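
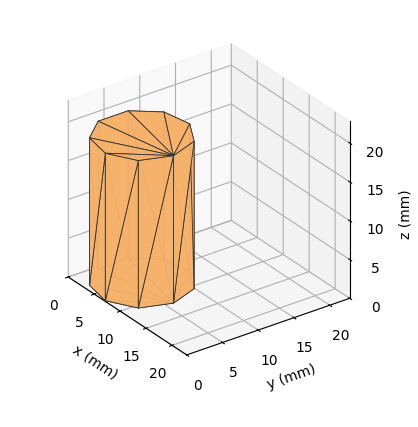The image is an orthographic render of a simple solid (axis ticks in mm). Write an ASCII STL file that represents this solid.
Reading the render: the shape is a regular 9-sided prism (a cylinder approximated with 9 flat sides), circumscribed radius ≈ 6 mm, height ≈ 19 mm (dimensions read to the nearest mm from the axis ticks). For the STL, each face is triangulated and given an outward normal.

solid part
  facet normal 0.0000 0.0000 -1.0000
    outer loop
      vertex 7.0 11.9 0.0
      vertex 10.6 9.9 0.0
      vertex 12.0 6.0 0.0
    endloop
  endfacet
  facet normal 0.0000 0.0000 -1.0000
    outer loop
      vertex 3.0 11.2 0.0
      vertex 7.0 11.9 0.0
      vertex 12.0 6.0 0.0
    endloop
  endfacet
  facet normal 0.0000 0.0000 -1.0000
    outer loop
      vertex 0.4 8.1 0.0
      vertex 3.0 11.2 0.0
      vertex 12.0 6.0 0.0
    endloop
  endfacet
  facet normal 0.0000 0.0000 -1.0000
    outer loop
      vertex 0.4 3.9 0.0
      vertex 0.4 8.1 0.0
      vertex 12.0 6.0 0.0
    endloop
  endfacet
  facet normal 0.0000 0.0000 -1.0000
    outer loop
      vertex 3.0 0.8 0.0
      vertex 0.4 3.9 0.0
      vertex 12.0 6.0 0.0
    endloop
  endfacet
  facet normal 0.0000 0.0000 -1.0000
    outer loop
      vertex 7.0 0.1 0.0
      vertex 3.0 0.8 0.0
      vertex 12.0 6.0 0.0
    endloop
  endfacet
  facet normal 0.0000 0.0000 -1.0000
    outer loop
      vertex 10.6 2.1 0.0
      vertex 7.0 0.1 0.0
      vertex 12.0 6.0 0.0
    endloop
  endfacet
  facet normal 0.0000 0.0000 1.0000
    outer loop
      vertex 12.0 6.0 19.0
      vertex 10.6 9.9 19.0
      vertex 7.0 11.9 19.0
    endloop
  endfacet
  facet normal 0.0000 0.0000 1.0000
    outer loop
      vertex 12.0 6.0 19.0
      vertex 7.0 11.9 19.0
      vertex 3.0 11.2 19.0
    endloop
  endfacet
  facet normal 0.0000 0.0000 1.0000
    outer loop
      vertex 12.0 6.0 19.0
      vertex 3.0 11.2 19.0
      vertex 0.4 8.1 19.0
    endloop
  endfacet
  facet normal 0.0000 0.0000 1.0000
    outer loop
      vertex 12.0 6.0 19.0
      vertex 0.4 8.1 19.0
      vertex 0.4 3.9 19.0
    endloop
  endfacet
  facet normal 0.0000 0.0000 1.0000
    outer loop
      vertex 12.0 6.0 19.0
      vertex 0.4 3.9 19.0
      vertex 3.0 0.8 19.0
    endloop
  endfacet
  facet normal 0.0000 0.0000 1.0000
    outer loop
      vertex 12.0 6.0 19.0
      vertex 3.0 0.8 19.0
      vertex 7.0 0.1 19.0
    endloop
  endfacet
  facet normal 0.0000 0.0000 1.0000
    outer loop
      vertex 12.0 6.0 19.0
      vertex 7.0 0.1 19.0
      vertex 10.6 2.1 19.0
    endloop
  endfacet
  facet normal 0.9412 0.3379 0.0000
    outer loop
      vertex 12.0 6.0 0.0
      vertex 10.6 9.9 0.0
      vertex 10.6 9.9 19.0
    endloop
  endfacet
  facet normal 0.9412 0.3379 0.0000
    outer loop
      vertex 12.0 6.0 0.0
      vertex 10.6 9.9 19.0
      vertex 12.0 6.0 19.0
    endloop
  endfacet
  facet normal 0.4856 0.8742 0.0000
    outer loop
      vertex 10.6 9.9 0.0
      vertex 7.0 11.9 0.0
      vertex 7.0 11.9 19.0
    endloop
  endfacet
  facet normal 0.4856 0.8742 0.0000
    outer loop
      vertex 10.6 9.9 0.0
      vertex 7.0 11.9 19.0
      vertex 10.6 9.9 19.0
    endloop
  endfacet
  facet normal -0.1724 0.9850 0.0000
    outer loop
      vertex 7.0 11.9 0.0
      vertex 3.0 11.2 0.0
      vertex 3.0 11.2 19.0
    endloop
  endfacet
  facet normal -0.1724 0.9850 0.0000
    outer loop
      vertex 7.0 11.9 0.0
      vertex 3.0 11.2 19.0
      vertex 7.0 11.9 19.0
    endloop
  endfacet
  facet normal -0.7662 0.6426 0.0000
    outer loop
      vertex 3.0 11.2 0.0
      vertex 0.4 8.1 0.0
      vertex 0.4 8.1 19.0
    endloop
  endfacet
  facet normal -0.7662 0.6426 0.0000
    outer loop
      vertex 3.0 11.2 0.0
      vertex 0.4 8.1 19.0
      vertex 3.0 11.2 19.0
    endloop
  endfacet
  facet normal -1.0000 0.0000 0.0000
    outer loop
      vertex 0.4 8.1 0.0
      vertex 0.4 3.9 0.0
      vertex 0.4 3.9 19.0
    endloop
  endfacet
  facet normal -1.0000 0.0000 0.0000
    outer loop
      vertex 0.4 8.1 0.0
      vertex 0.4 3.9 19.0
      vertex 0.4 8.1 19.0
    endloop
  endfacet
  facet normal -0.7662 -0.6426 0.0000
    outer loop
      vertex 0.4 3.9 0.0
      vertex 3.0 0.8 0.0
      vertex 3.0 0.8 19.0
    endloop
  endfacet
  facet normal -0.7662 -0.6426 0.0000
    outer loop
      vertex 0.4 3.9 0.0
      vertex 3.0 0.8 19.0
      vertex 0.4 3.9 19.0
    endloop
  endfacet
  facet normal -0.1724 -0.9850 0.0000
    outer loop
      vertex 3.0 0.8 0.0
      vertex 7.0 0.1 0.0
      vertex 7.0 0.1 19.0
    endloop
  endfacet
  facet normal -0.1724 -0.9850 0.0000
    outer loop
      vertex 3.0 0.8 0.0
      vertex 7.0 0.1 19.0
      vertex 3.0 0.8 19.0
    endloop
  endfacet
  facet normal 0.4856 -0.8742 0.0000
    outer loop
      vertex 7.0 0.1 0.0
      vertex 10.6 2.1 0.0
      vertex 10.6 2.1 19.0
    endloop
  endfacet
  facet normal 0.4856 -0.8742 0.0000
    outer loop
      vertex 7.0 0.1 0.0
      vertex 10.6 2.1 19.0
      vertex 7.0 0.1 19.0
    endloop
  endfacet
  facet normal 0.9412 -0.3379 0.0000
    outer loop
      vertex 10.6 2.1 0.0
      vertex 12.0 6.0 0.0
      vertex 12.0 6.0 19.0
    endloop
  endfacet
  facet normal 0.9412 -0.3379 0.0000
    outer loop
      vertex 10.6 2.1 0.0
      vertex 12.0 6.0 19.0
      vertex 10.6 2.1 19.0
    endloop
  endfacet
endsolid part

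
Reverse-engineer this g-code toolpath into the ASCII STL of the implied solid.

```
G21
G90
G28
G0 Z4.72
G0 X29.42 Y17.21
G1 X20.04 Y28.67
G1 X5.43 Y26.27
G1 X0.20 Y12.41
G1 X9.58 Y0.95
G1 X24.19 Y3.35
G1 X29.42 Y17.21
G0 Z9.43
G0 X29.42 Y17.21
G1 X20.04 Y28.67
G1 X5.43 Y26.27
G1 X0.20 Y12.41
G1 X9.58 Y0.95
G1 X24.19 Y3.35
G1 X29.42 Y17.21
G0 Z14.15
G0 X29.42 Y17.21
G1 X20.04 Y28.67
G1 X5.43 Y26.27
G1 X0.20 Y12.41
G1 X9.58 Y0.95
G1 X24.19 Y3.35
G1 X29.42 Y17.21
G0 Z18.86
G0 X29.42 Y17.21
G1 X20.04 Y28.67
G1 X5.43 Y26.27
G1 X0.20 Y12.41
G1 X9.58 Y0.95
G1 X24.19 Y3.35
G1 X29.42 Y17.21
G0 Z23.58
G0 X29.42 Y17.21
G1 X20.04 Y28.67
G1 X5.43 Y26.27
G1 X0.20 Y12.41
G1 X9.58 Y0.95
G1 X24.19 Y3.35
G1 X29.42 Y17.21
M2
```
solid part
  facet normal 0.0000 0.0000 -1.0000
    outer loop
      vertex 5.43 26.27 0.00
      vertex 20.04 28.67 0.00
      vertex 29.42 17.21 0.00
    endloop
  endfacet
  facet normal 0.0000 0.0000 -1.0000
    outer loop
      vertex 0.20 12.41 0.00
      vertex 5.43 26.27 0.00
      vertex 29.42 17.21 0.00
    endloop
  endfacet
  facet normal 0.0000 0.0000 -1.0000
    outer loop
      vertex 9.58 0.95 0.00
      vertex 0.20 12.41 0.00
      vertex 29.42 17.21 0.00
    endloop
  endfacet
  facet normal 0.0000 0.0000 -1.0000
    outer loop
      vertex 24.19 3.35 0.00
      vertex 9.58 0.95 0.00
      vertex 29.42 17.21 0.00
    endloop
  endfacet
  facet normal 0.0000 0.0000 1.0000
    outer loop
      vertex 29.42 17.21 23.58
      vertex 20.04 28.67 23.58
      vertex 5.43 26.27 23.58
    endloop
  endfacet
  facet normal 0.0000 0.0000 1.0000
    outer loop
      vertex 29.42 17.21 23.58
      vertex 5.43 26.27 23.58
      vertex 0.20 12.41 23.58
    endloop
  endfacet
  facet normal 0.0000 0.0000 1.0000
    outer loop
      vertex 29.42 17.21 23.58
      vertex 0.20 12.41 23.58
      vertex 9.58 0.95 23.58
    endloop
  endfacet
  facet normal 0.0000 0.0000 1.0000
    outer loop
      vertex 29.42 17.21 23.58
      vertex 9.58 0.95 23.58
      vertex 24.19 3.35 23.58
    endloop
  endfacet
  facet normal 0.7738 0.6334 0.0000
    outer loop
      vertex 29.42 17.21 0.00
      vertex 20.04 28.67 0.00
      vertex 20.04 28.67 23.58
    endloop
  endfacet
  facet normal 0.7738 0.6334 0.0000
    outer loop
      vertex 29.42 17.21 0.00
      vertex 20.04 28.67 23.58
      vertex 29.42 17.21 23.58
    endloop
  endfacet
  facet normal -0.1621 0.9868 0.0000
    outer loop
      vertex 20.04 28.67 0.00
      vertex 5.43 26.27 0.00
      vertex 5.43 26.27 23.58
    endloop
  endfacet
  facet normal -0.1621 0.9868 0.0000
    outer loop
      vertex 20.04 28.67 0.00
      vertex 5.43 26.27 23.58
      vertex 20.04 28.67 23.58
    endloop
  endfacet
  facet normal -0.9356 0.3530 0.0000
    outer loop
      vertex 5.43 26.27 0.00
      vertex 0.20 12.41 0.00
      vertex 0.20 12.41 23.58
    endloop
  endfacet
  facet normal -0.9356 0.3530 0.0000
    outer loop
      vertex 5.43 26.27 0.00
      vertex 0.20 12.41 23.58
      vertex 5.43 26.27 23.58
    endloop
  endfacet
  facet normal -0.7738 -0.6334 0.0000
    outer loop
      vertex 0.20 12.41 0.00
      vertex 9.58 0.95 0.00
      vertex 9.58 0.95 23.58
    endloop
  endfacet
  facet normal -0.7738 -0.6334 0.0000
    outer loop
      vertex 0.20 12.41 0.00
      vertex 9.58 0.95 23.58
      vertex 0.20 12.41 23.58
    endloop
  endfacet
  facet normal 0.1621 -0.9868 0.0000
    outer loop
      vertex 9.58 0.95 0.00
      vertex 24.19 3.35 0.00
      vertex 24.19 3.35 23.58
    endloop
  endfacet
  facet normal 0.1621 -0.9868 0.0000
    outer loop
      vertex 9.58 0.95 0.00
      vertex 24.19 3.35 23.58
      vertex 9.58 0.95 23.58
    endloop
  endfacet
  facet normal 0.9356 -0.3530 0.0000
    outer loop
      vertex 24.19 3.35 0.00
      vertex 29.42 17.21 0.00
      vertex 29.42 17.21 23.58
    endloop
  endfacet
  facet normal 0.9356 -0.3530 0.0000
    outer loop
      vertex 24.19 3.35 0.00
      vertex 29.42 17.21 23.58
      vertex 24.19 3.35 23.58
    endloop
  endfacet
endsolid part

The G0 Z moves step by Δz≈4.72 mm. Every layer's G1 loop is the same polygon, so the solid is a straight extrusion of it from z=0 to z≈23.6. Closing with flat bottom and top caps and triangulating gives 20 facets — a regular 6-sided prism (a cylinder approximated with 6 flat sides), circumscribed radius ≈ 14.8 mm, height ≈ 23.6 mm.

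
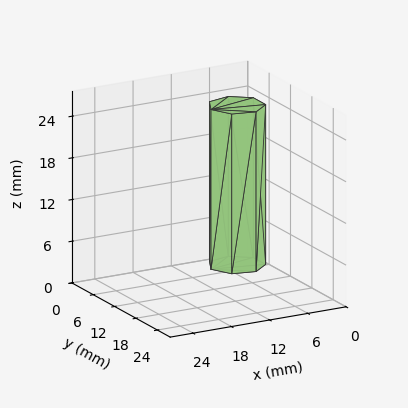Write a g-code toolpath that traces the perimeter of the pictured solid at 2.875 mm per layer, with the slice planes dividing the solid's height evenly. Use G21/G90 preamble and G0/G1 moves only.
Reading the render: the shape is a regular 7-sided prism (a cylinder approximated with 7 flat sides), circumscribed radius ≈ 4 mm, height ≈ 23 mm (dimensions read to the nearest mm from the axis ticks). For the g-code, the solid's height is divided into equal slices at the stated Δz and each level perimeter traced with G1 moves after a G0 lift.

; perimeter-only toolpath
G21 ; units = mm
G90 ; absolute positioning
G28 ; home
; layer 1
G0 Z2.875
G0 X8.000 Y4.000
G1 X6.494 Y7.127
G1 X3.110 Y7.900
G1 X0.396 Y5.736
G1 X0.396 Y2.264
G1 X3.110 Y0.100
G1 X6.494 Y0.873
G1 X8.000 Y4.000
; layer 2
G0 Z5.750
G0 X8.000 Y4.000
G1 X6.494 Y7.127
G1 X3.110 Y7.900
G1 X0.396 Y5.736
G1 X0.396 Y2.264
G1 X3.110 Y0.100
G1 X6.494 Y0.873
G1 X8.000 Y4.000
; layer 3
G0 Z8.625
G0 X8.000 Y4.000
G1 X6.494 Y7.127
G1 X3.110 Y7.900
G1 X0.396 Y5.736
G1 X0.396 Y2.264
G1 X3.110 Y0.100
G1 X6.494 Y0.873
G1 X8.000 Y4.000
; layer 4
G0 Z11.500
G0 X8.000 Y4.000
G1 X6.494 Y7.127
G1 X3.110 Y7.900
G1 X0.396 Y5.736
G1 X0.396 Y2.264
G1 X3.110 Y0.100
G1 X6.494 Y0.873
G1 X8.000 Y4.000
; layer 5
G0 Z14.375
G0 X8.000 Y4.000
G1 X6.494 Y7.127
G1 X3.110 Y7.900
G1 X0.396 Y5.736
G1 X0.396 Y2.264
G1 X3.110 Y0.100
G1 X6.494 Y0.873
G1 X8.000 Y4.000
; layer 6
G0 Z17.250
G0 X8.000 Y4.000
G1 X6.494 Y7.127
G1 X3.110 Y7.900
G1 X0.396 Y5.736
G1 X0.396 Y2.264
G1 X3.110 Y0.100
G1 X6.494 Y0.873
G1 X8.000 Y4.000
; layer 7
G0 Z20.125
G0 X8.000 Y4.000
G1 X6.494 Y7.127
G1 X3.110 Y7.900
G1 X0.396 Y5.736
G1 X0.396 Y2.264
G1 X3.110 Y0.100
G1 X6.494 Y0.873
G1 X8.000 Y4.000
; layer 8
G0 Z23.000
G0 X8.000 Y4.000
G1 X6.494 Y7.127
G1 X3.110 Y7.900
G1 X0.396 Y5.736
G1 X0.396 Y2.264
G1 X3.110 Y0.100
G1 X6.494 Y0.873
G1 X8.000 Y4.000
M2 ; end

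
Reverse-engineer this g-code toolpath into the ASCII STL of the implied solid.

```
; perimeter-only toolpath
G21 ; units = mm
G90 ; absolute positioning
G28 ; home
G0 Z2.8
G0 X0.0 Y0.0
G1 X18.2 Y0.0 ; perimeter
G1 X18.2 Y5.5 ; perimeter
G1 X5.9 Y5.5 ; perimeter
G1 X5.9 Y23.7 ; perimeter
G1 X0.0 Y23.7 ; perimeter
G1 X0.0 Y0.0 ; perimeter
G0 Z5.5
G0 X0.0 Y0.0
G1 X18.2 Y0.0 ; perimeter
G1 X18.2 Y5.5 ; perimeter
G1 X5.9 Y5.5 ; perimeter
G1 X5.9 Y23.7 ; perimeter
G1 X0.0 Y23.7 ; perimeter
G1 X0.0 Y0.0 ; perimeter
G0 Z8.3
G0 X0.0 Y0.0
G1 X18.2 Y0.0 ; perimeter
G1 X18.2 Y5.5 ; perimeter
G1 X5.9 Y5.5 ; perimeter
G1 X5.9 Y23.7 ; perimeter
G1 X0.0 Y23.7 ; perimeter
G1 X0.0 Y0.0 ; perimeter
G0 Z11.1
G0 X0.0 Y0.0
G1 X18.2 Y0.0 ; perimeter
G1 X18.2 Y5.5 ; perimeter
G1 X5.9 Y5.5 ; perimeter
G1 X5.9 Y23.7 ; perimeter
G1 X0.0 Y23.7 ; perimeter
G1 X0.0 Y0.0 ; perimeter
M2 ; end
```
solid part
  facet normal 0.0000 0.0000 -1.0000
    outer loop
      vertex 18.2 5.5 0.0
      vertex 18.2 0.0 0.0
      vertex 0.0 0.0 0.0
    endloop
  endfacet
  facet normal 0.0000 0.0000 -1.0000
    outer loop
      vertex 5.9 5.5 0.0
      vertex 18.2 5.5 0.0
      vertex 0.0 0.0 0.0
    endloop
  endfacet
  facet normal 0.0000 0.0000 -1.0000
    outer loop
      vertex 5.9 23.7 0.0
      vertex 5.9 5.5 0.0
      vertex 0.0 0.0 0.0
    endloop
  endfacet
  facet normal 0.0000 0.0000 -1.0000
    outer loop
      vertex 0.0 23.7 0.0
      vertex 5.9 23.7 0.0
      vertex 0.0 0.0 0.0
    endloop
  endfacet
  facet normal 0.0000 0.0000 1.0000
    outer loop
      vertex 0.0 0.0 11.1
      vertex 18.2 0.0 11.1
      vertex 18.2 5.5 11.1
    endloop
  endfacet
  facet normal 0.0000 0.0000 1.0000
    outer loop
      vertex 0.0 0.0 11.1
      vertex 18.2 5.5 11.1
      vertex 5.9 5.5 11.1
    endloop
  endfacet
  facet normal 0.0000 0.0000 1.0000
    outer loop
      vertex 0.0 0.0 11.1
      vertex 5.9 5.5 11.1
      vertex 5.9 23.7 11.1
    endloop
  endfacet
  facet normal 0.0000 0.0000 1.0000
    outer loop
      vertex 0.0 0.0 11.1
      vertex 5.9 23.7 11.1
      vertex 0.0 23.7 11.1
    endloop
  endfacet
  facet normal 0.0000 -1.0000 0.0000
    outer loop
      vertex 0.0 0.0 0.0
      vertex 18.2 0.0 0.0
      vertex 18.2 0.0 11.1
    endloop
  endfacet
  facet normal 0.0000 -1.0000 0.0000
    outer loop
      vertex 0.0 0.0 0.0
      vertex 18.2 0.0 11.1
      vertex 0.0 0.0 11.1
    endloop
  endfacet
  facet normal 1.0000 0.0000 0.0000
    outer loop
      vertex 18.2 0.0 0.0
      vertex 18.2 5.5 0.0
      vertex 18.2 5.5 11.1
    endloop
  endfacet
  facet normal 1.0000 0.0000 0.0000
    outer loop
      vertex 18.2 0.0 0.0
      vertex 18.2 5.5 11.1
      vertex 18.2 0.0 11.1
    endloop
  endfacet
  facet normal 0.0000 1.0000 0.0000
    outer loop
      vertex 18.2 5.5 0.0
      vertex 5.9 5.5 0.0
      vertex 5.9 5.5 11.1
    endloop
  endfacet
  facet normal 0.0000 1.0000 0.0000
    outer loop
      vertex 18.2 5.5 0.0
      vertex 5.9 5.5 11.1
      vertex 18.2 5.5 11.1
    endloop
  endfacet
  facet normal 1.0000 0.0000 0.0000
    outer loop
      vertex 5.9 5.5 0.0
      vertex 5.9 23.7 0.0
      vertex 5.9 23.7 11.1
    endloop
  endfacet
  facet normal 1.0000 0.0000 0.0000
    outer loop
      vertex 5.9 5.5 0.0
      vertex 5.9 23.7 11.1
      vertex 5.9 5.5 11.1
    endloop
  endfacet
  facet normal 0.0000 1.0000 0.0000
    outer loop
      vertex 5.9 23.7 0.0
      vertex 0.0 23.7 0.0
      vertex 0.0 23.7 11.1
    endloop
  endfacet
  facet normal 0.0000 1.0000 0.0000
    outer loop
      vertex 5.9 23.7 0.0
      vertex 0.0 23.7 11.1
      vertex 5.9 23.7 11.1
    endloop
  endfacet
  facet normal -1.0000 0.0000 0.0000
    outer loop
      vertex 0.0 23.7 0.0
      vertex 0.0 0.0 0.0
      vertex 0.0 0.0 11.1
    endloop
  endfacet
  facet normal -1.0000 0.0000 0.0000
    outer loop
      vertex 0.0 23.7 0.0
      vertex 0.0 0.0 11.1
      vertex 0.0 23.7 11.1
    endloop
  endfacet
endsolid part

The G0 Z moves step by Δz≈2.8 mm. Every layer's G1 loop is the same polygon, so the solid is a straight extrusion of it from z=0 to z≈11.1. Closing with flat bottom and top caps and triangulating gives 20 facets — an L-shaped prism: outer 18.2 × 23.7 mm, arm thicknesses ≈ 5.5 mm (horizontal) and 5.9 mm (vertical), extruded 11.1 mm in z.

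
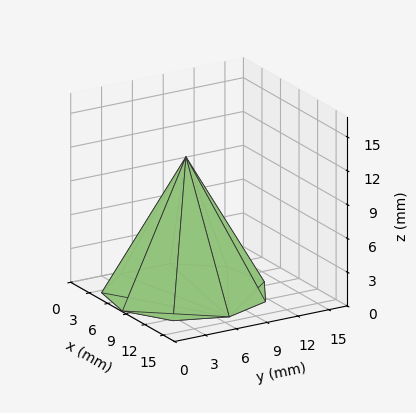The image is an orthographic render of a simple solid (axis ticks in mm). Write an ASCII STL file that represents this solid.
Reading the render: the shape is a regular 9-sided pyramid, base circumscribed radius ≈ 7 mm, apex at z ≈ 12 mm (dimensions read to the nearest mm from the axis ticks). For the STL, each face is triangulated and given an outward normal.

solid part
  facet normal 0.0000 0.0000 -1.0000
    outer loop
      vertex 8.2 13.9 0.0
      vertex 12.4 11.5 0.0
      vertex 14.0 7.0 0.0
    endloop
  endfacet
  facet normal 0.0000 0.0000 -1.0000
    outer loop
      vertex 3.5 13.1 0.0
      vertex 8.2 13.9 0.0
      vertex 14.0 7.0 0.0
    endloop
  endfacet
  facet normal 0.0000 0.0000 -1.0000
    outer loop
      vertex 0.4 9.4 0.0
      vertex 3.5 13.1 0.0
      vertex 14.0 7.0 0.0
    endloop
  endfacet
  facet normal 0.0000 0.0000 -1.0000
    outer loop
      vertex 0.4 4.6 0.0
      vertex 0.4 9.4 0.0
      vertex 14.0 7.0 0.0
    endloop
  endfacet
  facet normal 0.0000 0.0000 -1.0000
    outer loop
      vertex 3.5 0.9 0.0
      vertex 0.4 4.6 0.0
      vertex 14.0 7.0 0.0
    endloop
  endfacet
  facet normal 0.0000 0.0000 -1.0000
    outer loop
      vertex 8.2 0.1 0.0
      vertex 3.5 0.9 0.0
      vertex 14.0 7.0 0.0
    endloop
  endfacet
  facet normal 0.0000 0.0000 -1.0000
    outer loop
      vertex 12.4 2.5 0.0
      vertex 8.2 0.1 0.0
      vertex 14.0 7.0 0.0
    endloop
  endfacet
  facet normal 0.8257 0.2936 0.4817
    outer loop
      vertex 14.0 7.0 0.0
      vertex 12.4 11.5 0.0
      vertex 7.0 7.0 12.0
    endloop
  endfacet
  facet normal 0.4349 0.7611 0.4811
    outer loop
      vertex 12.4 11.5 0.0
      vertex 8.2 13.9 0.0
      vertex 7.0 7.0 12.0
    endloop
  endfacet
  facet normal -0.1470 0.8638 0.4820
    outer loop
      vertex 8.2 13.9 0.0
      vertex 3.5 13.1 0.0
      vertex 7.0 7.0 12.0
    endloop
  endfacet
  facet normal -0.6716 0.5627 0.4819
    outer loop
      vertex 3.5 13.1 0.0
      vertex 0.4 9.4 0.0
      vertex 7.0 7.0 12.0
    endloop
  endfacet
  facet normal -0.8762 0.0000 0.4819
    outer loop
      vertex 0.4 9.4 0.0
      vertex 0.4 4.6 0.0
      vertex 7.0 7.0 12.0
    endloop
  endfacet
  facet normal -0.6716 -0.5627 0.4819
    outer loop
      vertex 0.4 4.6 0.0
      vertex 3.5 0.9 0.0
      vertex 7.0 7.0 12.0
    endloop
  endfacet
  facet normal -0.1470 -0.8638 0.4820
    outer loop
      vertex 3.5 0.9 0.0
      vertex 8.2 0.1 0.0
      vertex 7.0 7.0 12.0
    endloop
  endfacet
  facet normal 0.4349 -0.7611 0.4811
    outer loop
      vertex 8.2 0.1 0.0
      vertex 12.4 2.5 0.0
      vertex 7.0 7.0 12.0
    endloop
  endfacet
  facet normal 0.8257 -0.2936 0.4817
    outer loop
      vertex 12.4 2.5 0.0
      vertex 14.0 7.0 0.0
      vertex 7.0 7.0 12.0
    endloop
  endfacet
endsolid part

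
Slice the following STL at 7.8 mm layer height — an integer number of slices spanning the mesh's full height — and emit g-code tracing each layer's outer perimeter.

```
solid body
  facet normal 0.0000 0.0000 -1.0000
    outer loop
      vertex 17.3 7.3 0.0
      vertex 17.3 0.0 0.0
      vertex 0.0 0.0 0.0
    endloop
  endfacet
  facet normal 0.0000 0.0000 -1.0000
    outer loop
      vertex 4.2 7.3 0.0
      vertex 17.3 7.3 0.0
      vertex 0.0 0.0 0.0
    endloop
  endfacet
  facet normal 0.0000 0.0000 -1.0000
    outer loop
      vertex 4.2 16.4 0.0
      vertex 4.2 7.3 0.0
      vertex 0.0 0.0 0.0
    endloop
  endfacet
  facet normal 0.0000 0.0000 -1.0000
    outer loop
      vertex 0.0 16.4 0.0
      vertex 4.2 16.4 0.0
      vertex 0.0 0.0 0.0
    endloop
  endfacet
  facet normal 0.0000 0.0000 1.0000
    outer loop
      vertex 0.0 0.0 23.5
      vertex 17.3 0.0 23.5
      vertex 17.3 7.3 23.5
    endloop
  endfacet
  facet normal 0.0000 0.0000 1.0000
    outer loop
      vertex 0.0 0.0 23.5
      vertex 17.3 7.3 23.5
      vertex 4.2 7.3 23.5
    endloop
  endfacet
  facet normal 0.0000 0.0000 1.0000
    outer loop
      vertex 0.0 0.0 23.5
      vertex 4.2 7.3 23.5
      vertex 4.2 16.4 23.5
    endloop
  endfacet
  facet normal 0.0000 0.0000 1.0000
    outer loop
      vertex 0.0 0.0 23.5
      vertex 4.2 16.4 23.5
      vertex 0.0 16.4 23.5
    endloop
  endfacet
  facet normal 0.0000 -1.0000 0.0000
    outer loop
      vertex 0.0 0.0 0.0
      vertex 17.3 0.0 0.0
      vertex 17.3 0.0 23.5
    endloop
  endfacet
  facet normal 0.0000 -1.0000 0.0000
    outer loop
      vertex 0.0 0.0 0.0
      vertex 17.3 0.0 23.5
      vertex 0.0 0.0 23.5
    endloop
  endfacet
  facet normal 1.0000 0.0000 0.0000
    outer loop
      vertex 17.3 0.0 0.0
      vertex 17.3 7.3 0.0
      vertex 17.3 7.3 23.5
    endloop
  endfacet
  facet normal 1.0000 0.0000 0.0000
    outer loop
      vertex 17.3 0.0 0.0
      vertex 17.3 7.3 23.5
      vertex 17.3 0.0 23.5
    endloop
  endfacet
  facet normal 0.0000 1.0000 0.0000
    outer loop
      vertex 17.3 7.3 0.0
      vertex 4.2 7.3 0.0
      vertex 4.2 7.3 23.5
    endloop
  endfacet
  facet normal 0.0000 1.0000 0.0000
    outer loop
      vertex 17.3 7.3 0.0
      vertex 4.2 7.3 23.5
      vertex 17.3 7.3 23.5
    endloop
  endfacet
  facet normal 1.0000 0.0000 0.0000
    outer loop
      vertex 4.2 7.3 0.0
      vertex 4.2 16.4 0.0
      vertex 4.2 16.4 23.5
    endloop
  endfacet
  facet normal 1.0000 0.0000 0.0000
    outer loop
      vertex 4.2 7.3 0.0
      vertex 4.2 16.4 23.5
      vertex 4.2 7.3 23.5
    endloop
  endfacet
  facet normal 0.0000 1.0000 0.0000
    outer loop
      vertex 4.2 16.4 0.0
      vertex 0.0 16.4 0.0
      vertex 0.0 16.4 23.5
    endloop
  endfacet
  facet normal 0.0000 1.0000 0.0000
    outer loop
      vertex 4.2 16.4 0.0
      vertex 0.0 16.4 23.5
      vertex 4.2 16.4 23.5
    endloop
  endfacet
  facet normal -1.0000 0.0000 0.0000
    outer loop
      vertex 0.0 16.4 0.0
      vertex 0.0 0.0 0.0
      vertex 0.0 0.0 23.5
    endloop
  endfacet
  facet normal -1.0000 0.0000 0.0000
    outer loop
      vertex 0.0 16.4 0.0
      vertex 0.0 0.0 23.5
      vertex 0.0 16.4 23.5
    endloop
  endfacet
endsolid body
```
; perimeter-only toolpath
G21 ; units = mm
G90 ; absolute positioning
G28 ; home
; layer 1
G0 Z7.8
G0 X0.0 Y0.0
G1 X17.3 Y0.0
G1 X17.3 Y7.3
G1 X4.2 Y7.3
G1 X4.2 Y16.4
G1 X0.0 Y16.4
G1 X0.0 Y0.0
; layer 2
G0 Z15.7
G0 X0.0 Y0.0
G1 X17.3 Y0.0
G1 X17.3 Y7.3
G1 X4.2 Y7.3
G1 X4.2 Y16.4
G1 X0.0 Y16.4
G1 X0.0 Y0.0
; layer 3
G0 Z23.5
G0 X0.0 Y0.0
G1 X17.3 Y0.0
G1 X17.3 Y7.3
G1 X4.2 Y7.3
G1 X4.2 Y16.4
G1 X0.0 Y16.4
G1 X0.0 Y0.0
M2 ; end

The solid is an L-shaped prism: outer 17.3 × 16.4 mm, arm thicknesses ≈ 7.3 mm (horizontal) and 4.2 mm (vertical), extruded 23.5 mm in z. Slicing at Δz = 7.8 mm — 3 equal slices spanning the solid's height, so layer i sits at z = i·h/3 — gives 3 non-empty perimeters. Each is a 6-segment closed polygon; G0 lifts to the layer z and rapids to the start vertex, then G1 traces the edges.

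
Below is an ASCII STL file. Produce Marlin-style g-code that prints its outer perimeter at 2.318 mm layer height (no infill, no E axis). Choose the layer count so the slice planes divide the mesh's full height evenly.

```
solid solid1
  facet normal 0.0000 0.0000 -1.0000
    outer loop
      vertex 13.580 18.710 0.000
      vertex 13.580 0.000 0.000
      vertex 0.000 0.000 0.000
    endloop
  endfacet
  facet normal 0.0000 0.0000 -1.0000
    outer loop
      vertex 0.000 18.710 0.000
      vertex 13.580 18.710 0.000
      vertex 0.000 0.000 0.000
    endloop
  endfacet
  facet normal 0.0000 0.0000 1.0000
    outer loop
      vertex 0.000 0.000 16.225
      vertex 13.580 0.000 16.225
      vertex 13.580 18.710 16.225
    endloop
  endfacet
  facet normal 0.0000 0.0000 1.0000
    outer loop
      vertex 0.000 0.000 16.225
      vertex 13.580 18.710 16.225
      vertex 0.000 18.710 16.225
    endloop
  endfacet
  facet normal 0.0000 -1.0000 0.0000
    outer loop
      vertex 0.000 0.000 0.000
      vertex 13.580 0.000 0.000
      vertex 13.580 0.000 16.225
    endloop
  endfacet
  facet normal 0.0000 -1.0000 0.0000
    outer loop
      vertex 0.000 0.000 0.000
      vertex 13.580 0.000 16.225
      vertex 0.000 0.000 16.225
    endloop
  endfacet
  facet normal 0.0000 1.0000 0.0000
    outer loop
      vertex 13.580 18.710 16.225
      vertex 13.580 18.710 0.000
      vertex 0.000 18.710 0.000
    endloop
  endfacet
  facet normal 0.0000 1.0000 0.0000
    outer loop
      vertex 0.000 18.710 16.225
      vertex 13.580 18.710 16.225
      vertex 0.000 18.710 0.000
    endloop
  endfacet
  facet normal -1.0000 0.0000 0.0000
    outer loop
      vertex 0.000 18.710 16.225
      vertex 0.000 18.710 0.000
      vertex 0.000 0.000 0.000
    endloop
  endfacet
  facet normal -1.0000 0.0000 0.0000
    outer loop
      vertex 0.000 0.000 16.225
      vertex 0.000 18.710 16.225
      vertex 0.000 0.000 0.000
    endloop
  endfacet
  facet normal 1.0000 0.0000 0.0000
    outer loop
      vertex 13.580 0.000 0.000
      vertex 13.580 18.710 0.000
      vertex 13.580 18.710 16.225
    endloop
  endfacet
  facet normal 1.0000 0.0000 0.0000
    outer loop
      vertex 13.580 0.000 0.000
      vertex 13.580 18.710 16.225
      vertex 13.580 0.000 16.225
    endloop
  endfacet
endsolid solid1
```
; perimeter-only toolpath
G21 ; units = mm
G90 ; absolute positioning
G28 ; home
; layer 1
G0 Z2.318
G0 X0.000 Y0.000
G1 X13.580 Y0.000
G1 X13.580 Y18.710
G1 X0.000 Y18.710
G1 X0.000 Y0.000
; layer 2
G0 Z4.636
G0 X0.000 Y0.000
G1 X13.580 Y0.000
G1 X13.580 Y18.710
G1 X0.000 Y18.710
G1 X0.000 Y0.000
; layer 3
G0 Z6.954
G0 X0.000 Y0.000
G1 X13.580 Y0.000
G1 X13.580 Y18.710
G1 X0.000 Y18.710
G1 X0.000 Y0.000
; layer 4
G0 Z9.271
G0 X0.000 Y0.000
G1 X13.580 Y0.000
G1 X13.580 Y18.710
G1 X0.000 Y18.710
G1 X0.000 Y0.000
; layer 5
G0 Z11.589
G0 X0.000 Y0.000
G1 X13.580 Y0.000
G1 X13.580 Y18.710
G1 X0.000 Y18.710
G1 X0.000 Y0.000
; layer 6
G0 Z13.907
G0 X0.000 Y0.000
G1 X13.580 Y0.000
G1 X13.580 Y18.710
G1 X0.000 Y18.710
G1 X0.000 Y0.000
; layer 7
G0 Z16.225
G0 X0.000 Y0.000
G1 X13.580 Y0.000
G1 X13.580 Y18.710
G1 X0.000 Y18.710
G1 X0.000 Y0.000
M2 ; end

The solid is a rectangular box, roughly 13.6 × 18.7 mm footprint and 16.2 mm tall. Slicing at Δz = 2.318 mm — 7 equal slices spanning the solid's height, so layer i sits at z = i·h/7 — gives 7 non-empty perimeters. Each is a 4-segment closed polygon; G0 lifts to the layer z and rapids to the start vertex, then G1 traces the edges.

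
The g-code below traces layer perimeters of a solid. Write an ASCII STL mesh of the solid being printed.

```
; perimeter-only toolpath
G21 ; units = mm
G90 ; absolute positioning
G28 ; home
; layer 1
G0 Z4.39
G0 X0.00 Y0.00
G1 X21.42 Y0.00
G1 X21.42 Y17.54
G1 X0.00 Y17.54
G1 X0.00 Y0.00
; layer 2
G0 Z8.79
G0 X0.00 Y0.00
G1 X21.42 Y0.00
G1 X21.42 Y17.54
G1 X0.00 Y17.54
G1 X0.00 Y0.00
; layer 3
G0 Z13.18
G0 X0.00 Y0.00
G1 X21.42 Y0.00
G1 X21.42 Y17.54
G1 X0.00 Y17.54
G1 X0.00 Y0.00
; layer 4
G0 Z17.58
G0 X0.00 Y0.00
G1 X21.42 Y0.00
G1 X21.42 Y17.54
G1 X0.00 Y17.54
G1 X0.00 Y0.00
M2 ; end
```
solid part
  facet normal 0.0000 0.0000 -1.0000
    outer loop
      vertex 21.42 17.54 0.00
      vertex 21.42 0.00 0.00
      vertex 0.00 0.00 0.00
    endloop
  endfacet
  facet normal 0.0000 0.0000 -1.0000
    outer loop
      vertex 0.00 17.54 0.00
      vertex 21.42 17.54 0.00
      vertex 0.00 0.00 0.00
    endloop
  endfacet
  facet normal 0.0000 0.0000 1.0000
    outer loop
      vertex 0.00 0.00 17.58
      vertex 21.42 0.00 17.58
      vertex 21.42 17.54 17.58
    endloop
  endfacet
  facet normal 0.0000 0.0000 1.0000
    outer loop
      vertex 0.00 0.00 17.58
      vertex 21.42 17.54 17.58
      vertex 0.00 17.54 17.58
    endloop
  endfacet
  facet normal 0.0000 -1.0000 0.0000
    outer loop
      vertex 0.00 0.00 0.00
      vertex 21.42 0.00 0.00
      vertex 21.42 0.00 17.58
    endloop
  endfacet
  facet normal 0.0000 -1.0000 0.0000
    outer loop
      vertex 0.00 0.00 0.00
      vertex 21.42 0.00 17.58
      vertex 0.00 0.00 17.58
    endloop
  endfacet
  facet normal 0.0000 1.0000 0.0000
    outer loop
      vertex 21.42 17.54 17.58
      vertex 21.42 17.54 0.00
      vertex 0.00 17.54 0.00
    endloop
  endfacet
  facet normal 0.0000 1.0000 0.0000
    outer loop
      vertex 0.00 17.54 17.58
      vertex 21.42 17.54 17.58
      vertex 0.00 17.54 0.00
    endloop
  endfacet
  facet normal -1.0000 0.0000 0.0000
    outer loop
      vertex 0.00 17.54 17.58
      vertex 0.00 17.54 0.00
      vertex 0.00 0.00 0.00
    endloop
  endfacet
  facet normal -1.0000 0.0000 0.0000
    outer loop
      vertex 0.00 0.00 17.58
      vertex 0.00 17.54 17.58
      vertex 0.00 0.00 0.00
    endloop
  endfacet
  facet normal 1.0000 0.0000 0.0000
    outer loop
      vertex 21.42 0.00 0.00
      vertex 21.42 17.54 0.00
      vertex 21.42 17.54 17.58
    endloop
  endfacet
  facet normal 1.0000 0.0000 0.0000
    outer loop
      vertex 21.42 0.00 0.00
      vertex 21.42 17.54 17.58
      vertex 21.42 0.00 17.58
    endloop
  endfacet
endsolid part

The G0 Z moves step by Δz≈4.39 mm. Every layer's G1 loop is the same polygon, so the solid is a straight extrusion of it from z=0 to z≈17.6. Closing with flat bottom and top caps and triangulating gives 12 facets — a rectangular box, roughly 21.4 × 17.5 mm footprint and 17.6 mm tall.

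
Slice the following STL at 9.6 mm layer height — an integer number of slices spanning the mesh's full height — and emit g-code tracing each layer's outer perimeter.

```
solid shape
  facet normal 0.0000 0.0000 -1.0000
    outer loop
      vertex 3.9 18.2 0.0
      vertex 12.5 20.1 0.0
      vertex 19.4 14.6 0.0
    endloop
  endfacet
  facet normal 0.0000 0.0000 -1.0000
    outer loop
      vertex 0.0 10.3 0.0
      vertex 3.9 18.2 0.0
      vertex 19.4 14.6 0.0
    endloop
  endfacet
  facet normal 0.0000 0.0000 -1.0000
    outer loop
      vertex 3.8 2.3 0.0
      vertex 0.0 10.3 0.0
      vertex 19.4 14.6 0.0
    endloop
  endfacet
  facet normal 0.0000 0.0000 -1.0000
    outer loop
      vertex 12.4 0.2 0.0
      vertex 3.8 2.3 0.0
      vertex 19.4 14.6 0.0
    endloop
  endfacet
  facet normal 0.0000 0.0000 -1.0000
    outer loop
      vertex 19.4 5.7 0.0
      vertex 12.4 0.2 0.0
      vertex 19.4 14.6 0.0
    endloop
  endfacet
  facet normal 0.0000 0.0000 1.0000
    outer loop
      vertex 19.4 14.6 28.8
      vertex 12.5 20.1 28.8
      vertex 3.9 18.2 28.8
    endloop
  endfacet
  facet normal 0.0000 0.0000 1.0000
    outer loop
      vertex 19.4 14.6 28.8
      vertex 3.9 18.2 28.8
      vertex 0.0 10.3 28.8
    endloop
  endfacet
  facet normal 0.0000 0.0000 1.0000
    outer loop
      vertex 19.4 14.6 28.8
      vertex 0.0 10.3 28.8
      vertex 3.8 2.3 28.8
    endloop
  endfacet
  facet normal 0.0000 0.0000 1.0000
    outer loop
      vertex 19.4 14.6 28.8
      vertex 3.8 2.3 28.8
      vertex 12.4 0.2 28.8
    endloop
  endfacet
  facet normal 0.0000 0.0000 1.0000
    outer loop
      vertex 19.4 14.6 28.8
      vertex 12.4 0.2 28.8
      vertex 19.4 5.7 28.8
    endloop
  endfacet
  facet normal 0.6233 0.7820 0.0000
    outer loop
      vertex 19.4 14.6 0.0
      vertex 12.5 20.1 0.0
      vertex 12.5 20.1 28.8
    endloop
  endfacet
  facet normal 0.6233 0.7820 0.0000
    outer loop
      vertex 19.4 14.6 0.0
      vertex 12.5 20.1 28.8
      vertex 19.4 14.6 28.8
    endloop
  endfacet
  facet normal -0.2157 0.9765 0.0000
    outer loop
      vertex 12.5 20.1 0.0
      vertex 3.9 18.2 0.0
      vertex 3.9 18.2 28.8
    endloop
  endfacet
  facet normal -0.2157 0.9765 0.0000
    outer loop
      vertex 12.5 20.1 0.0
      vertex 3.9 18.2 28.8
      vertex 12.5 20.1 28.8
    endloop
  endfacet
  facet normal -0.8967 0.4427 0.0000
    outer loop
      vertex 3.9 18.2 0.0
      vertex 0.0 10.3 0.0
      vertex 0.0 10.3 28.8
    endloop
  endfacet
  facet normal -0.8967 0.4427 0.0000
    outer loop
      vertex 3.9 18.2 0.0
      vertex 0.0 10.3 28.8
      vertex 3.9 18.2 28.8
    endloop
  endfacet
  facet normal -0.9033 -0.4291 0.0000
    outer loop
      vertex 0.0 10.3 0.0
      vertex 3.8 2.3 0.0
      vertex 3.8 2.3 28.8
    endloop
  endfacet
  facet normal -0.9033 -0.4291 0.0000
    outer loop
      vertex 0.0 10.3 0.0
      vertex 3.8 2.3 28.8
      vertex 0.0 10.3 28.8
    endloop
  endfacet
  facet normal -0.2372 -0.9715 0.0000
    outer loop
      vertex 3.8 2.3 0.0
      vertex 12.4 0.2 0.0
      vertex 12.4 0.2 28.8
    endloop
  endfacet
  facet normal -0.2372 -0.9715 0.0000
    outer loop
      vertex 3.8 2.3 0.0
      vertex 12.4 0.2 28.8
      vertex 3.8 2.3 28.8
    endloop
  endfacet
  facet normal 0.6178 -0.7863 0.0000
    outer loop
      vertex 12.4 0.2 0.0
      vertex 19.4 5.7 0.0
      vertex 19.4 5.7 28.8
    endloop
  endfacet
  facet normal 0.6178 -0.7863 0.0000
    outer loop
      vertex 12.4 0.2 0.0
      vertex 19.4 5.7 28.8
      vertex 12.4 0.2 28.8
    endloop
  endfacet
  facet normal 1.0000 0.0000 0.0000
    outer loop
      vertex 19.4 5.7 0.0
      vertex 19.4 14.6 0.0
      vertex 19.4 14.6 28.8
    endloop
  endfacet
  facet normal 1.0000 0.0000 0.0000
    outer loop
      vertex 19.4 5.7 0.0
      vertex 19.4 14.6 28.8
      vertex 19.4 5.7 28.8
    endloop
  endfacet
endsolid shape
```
; perimeter-only toolpath
G21 ; units = mm
G90 ; absolute positioning
G28 ; home
; layer 1
G0 Z9.6
G0 X19.4 Y14.6
G1 X12.5 Y20.1
G1 X3.9 Y18.2
G1 X0.0 Y10.3
G1 X3.8 Y2.3
G1 X12.4 Y0.2
G1 X19.4 Y5.7
G1 X19.4 Y14.6
; layer 2
G0 Z19.2
G0 X19.4 Y14.6
G1 X12.5 Y20.1
G1 X3.9 Y18.2
G1 X0.0 Y10.3
G1 X3.8 Y2.3
G1 X12.4 Y0.2
G1 X19.4 Y5.7
G1 X19.4 Y14.6
; layer 3
G0 Z28.8
G0 X19.4 Y14.6
G1 X12.5 Y20.1
G1 X3.9 Y18.2
G1 X0.0 Y10.3
G1 X3.8 Y2.3
G1 X12.4 Y0.2
G1 X19.4 Y5.7
G1 X19.4 Y14.6
M2 ; end

The solid is a regular 7-sided prism (a cylinder approximated with 7 flat sides), circumscribed radius ≈ 10.2 mm, height ≈ 28.8 mm. Slicing at Δz = 9.6 mm — 3 equal slices spanning the solid's height, so layer i sits at z = i·h/3 — gives 3 non-empty perimeters. Each is a 7-segment closed polygon; G0 lifts to the layer z and rapids to the start vertex, then G1 traces the edges.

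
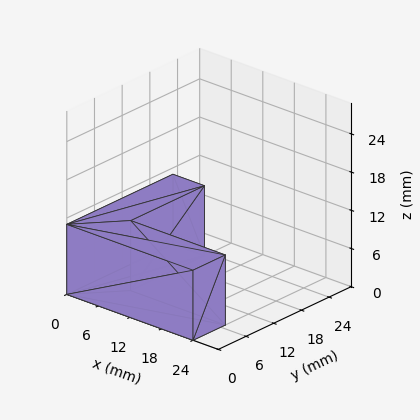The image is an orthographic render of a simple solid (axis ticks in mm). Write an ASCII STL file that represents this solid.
Reading the render: the shape is an L-shaped prism: outer 24 × 23 mm, arm thicknesses ≈ 7 mm (horizontal) and 6 mm (vertical), extruded 11 mm in z (dimensions read to the nearest mm from the axis ticks). For the STL, each face is triangulated and given an outward normal.

solid part
  facet normal 0.0000 0.0000 -1.0000
    outer loop
      vertex 24.000 7.000 0.000
      vertex 24.000 0.000 0.000
      vertex 0.000 0.000 0.000
    endloop
  endfacet
  facet normal 0.0000 0.0000 -1.0000
    outer loop
      vertex 6.000 7.000 0.000
      vertex 24.000 7.000 0.000
      vertex 0.000 0.000 0.000
    endloop
  endfacet
  facet normal 0.0000 0.0000 -1.0000
    outer loop
      vertex 6.000 23.000 0.000
      vertex 6.000 7.000 0.000
      vertex 0.000 0.000 0.000
    endloop
  endfacet
  facet normal 0.0000 0.0000 -1.0000
    outer loop
      vertex 0.000 23.000 0.000
      vertex 6.000 23.000 0.000
      vertex 0.000 0.000 0.000
    endloop
  endfacet
  facet normal 0.0000 0.0000 1.0000
    outer loop
      vertex 0.000 0.000 11.000
      vertex 24.000 0.000 11.000
      vertex 24.000 7.000 11.000
    endloop
  endfacet
  facet normal 0.0000 0.0000 1.0000
    outer loop
      vertex 0.000 0.000 11.000
      vertex 24.000 7.000 11.000
      vertex 6.000 7.000 11.000
    endloop
  endfacet
  facet normal 0.0000 0.0000 1.0000
    outer loop
      vertex 0.000 0.000 11.000
      vertex 6.000 7.000 11.000
      vertex 6.000 23.000 11.000
    endloop
  endfacet
  facet normal 0.0000 0.0000 1.0000
    outer loop
      vertex 0.000 0.000 11.000
      vertex 6.000 23.000 11.000
      vertex 0.000 23.000 11.000
    endloop
  endfacet
  facet normal 0.0000 -1.0000 0.0000
    outer loop
      vertex 0.000 0.000 0.000
      vertex 24.000 0.000 0.000
      vertex 24.000 0.000 11.000
    endloop
  endfacet
  facet normal 0.0000 -1.0000 0.0000
    outer loop
      vertex 0.000 0.000 0.000
      vertex 24.000 0.000 11.000
      vertex 0.000 0.000 11.000
    endloop
  endfacet
  facet normal 1.0000 0.0000 0.0000
    outer loop
      vertex 24.000 0.000 0.000
      vertex 24.000 7.000 0.000
      vertex 24.000 7.000 11.000
    endloop
  endfacet
  facet normal 1.0000 0.0000 0.0000
    outer loop
      vertex 24.000 0.000 0.000
      vertex 24.000 7.000 11.000
      vertex 24.000 0.000 11.000
    endloop
  endfacet
  facet normal 0.0000 1.0000 0.0000
    outer loop
      vertex 24.000 7.000 0.000
      vertex 6.000 7.000 0.000
      vertex 6.000 7.000 11.000
    endloop
  endfacet
  facet normal 0.0000 1.0000 0.0000
    outer loop
      vertex 24.000 7.000 0.000
      vertex 6.000 7.000 11.000
      vertex 24.000 7.000 11.000
    endloop
  endfacet
  facet normal 1.0000 0.0000 0.0000
    outer loop
      vertex 6.000 7.000 0.000
      vertex 6.000 23.000 0.000
      vertex 6.000 23.000 11.000
    endloop
  endfacet
  facet normal 1.0000 0.0000 0.0000
    outer loop
      vertex 6.000 7.000 0.000
      vertex 6.000 23.000 11.000
      vertex 6.000 7.000 11.000
    endloop
  endfacet
  facet normal 0.0000 1.0000 0.0000
    outer loop
      vertex 6.000 23.000 0.000
      vertex 0.000 23.000 0.000
      vertex 0.000 23.000 11.000
    endloop
  endfacet
  facet normal 0.0000 1.0000 0.0000
    outer loop
      vertex 6.000 23.000 0.000
      vertex 0.000 23.000 11.000
      vertex 6.000 23.000 11.000
    endloop
  endfacet
  facet normal -1.0000 0.0000 0.0000
    outer loop
      vertex 0.000 23.000 0.000
      vertex 0.000 0.000 0.000
      vertex 0.000 0.000 11.000
    endloop
  endfacet
  facet normal -1.0000 0.0000 0.0000
    outer loop
      vertex 0.000 23.000 0.000
      vertex 0.000 0.000 11.000
      vertex 0.000 23.000 11.000
    endloop
  endfacet
endsolid part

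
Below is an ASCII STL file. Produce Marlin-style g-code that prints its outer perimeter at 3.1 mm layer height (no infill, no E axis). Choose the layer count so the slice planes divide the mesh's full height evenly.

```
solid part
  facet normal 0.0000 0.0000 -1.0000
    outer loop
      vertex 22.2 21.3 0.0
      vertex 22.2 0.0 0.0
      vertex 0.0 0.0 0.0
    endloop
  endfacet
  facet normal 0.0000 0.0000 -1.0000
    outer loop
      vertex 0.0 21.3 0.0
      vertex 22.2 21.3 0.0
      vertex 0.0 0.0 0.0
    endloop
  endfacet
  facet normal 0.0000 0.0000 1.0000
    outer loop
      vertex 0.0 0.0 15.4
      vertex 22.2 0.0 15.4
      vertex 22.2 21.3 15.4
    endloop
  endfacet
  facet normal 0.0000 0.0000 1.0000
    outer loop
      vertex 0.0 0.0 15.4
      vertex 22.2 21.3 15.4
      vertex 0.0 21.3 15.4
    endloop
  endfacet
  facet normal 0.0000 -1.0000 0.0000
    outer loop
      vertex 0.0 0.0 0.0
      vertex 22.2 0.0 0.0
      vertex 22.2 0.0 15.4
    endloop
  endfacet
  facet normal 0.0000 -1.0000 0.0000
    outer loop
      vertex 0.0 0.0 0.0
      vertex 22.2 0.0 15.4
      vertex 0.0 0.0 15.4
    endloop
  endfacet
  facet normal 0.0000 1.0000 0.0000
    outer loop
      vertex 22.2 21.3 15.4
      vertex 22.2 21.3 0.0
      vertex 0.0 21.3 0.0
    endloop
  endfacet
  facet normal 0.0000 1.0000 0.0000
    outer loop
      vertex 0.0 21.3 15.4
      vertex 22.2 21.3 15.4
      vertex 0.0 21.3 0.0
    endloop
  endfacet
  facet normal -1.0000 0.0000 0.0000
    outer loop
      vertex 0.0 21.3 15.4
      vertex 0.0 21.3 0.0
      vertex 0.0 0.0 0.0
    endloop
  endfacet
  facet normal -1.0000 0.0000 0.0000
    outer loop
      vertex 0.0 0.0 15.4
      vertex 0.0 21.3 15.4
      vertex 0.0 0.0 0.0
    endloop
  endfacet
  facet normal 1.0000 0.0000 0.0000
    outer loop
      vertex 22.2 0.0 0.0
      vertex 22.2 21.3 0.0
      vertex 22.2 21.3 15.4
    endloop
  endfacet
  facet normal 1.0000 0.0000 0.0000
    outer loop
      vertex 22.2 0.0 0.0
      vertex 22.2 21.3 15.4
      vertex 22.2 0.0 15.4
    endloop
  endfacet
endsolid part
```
; perimeter-only toolpath
G21 ; units = mm
G90 ; absolute positioning
G28 ; home
; layer 1
G0 Z3.1
G0 X0.0 Y0.0
G1 X22.2 Y0.0
G1 X22.2 Y21.3
G1 X0.0 Y21.3
G1 X0.0 Y0.0
; layer 2
G0 Z6.2
G0 X0.0 Y0.0
G1 X22.2 Y0.0
G1 X22.2 Y21.3
G1 X0.0 Y21.3
G1 X0.0 Y0.0
; layer 3
G0 Z9.2
G0 X0.0 Y0.0
G1 X22.2 Y0.0
G1 X22.2 Y21.3
G1 X0.0 Y21.3
G1 X0.0 Y0.0
; layer 4
G0 Z12.3
G0 X0.0 Y0.0
G1 X22.2 Y0.0
G1 X22.2 Y21.3
G1 X0.0 Y21.3
G1 X0.0 Y0.0
; layer 5
G0 Z15.4
G0 X0.0 Y0.0
G1 X22.2 Y0.0
G1 X22.2 Y21.3
G1 X0.0 Y21.3
G1 X0.0 Y0.0
M2 ; end

The solid is a rectangular box, roughly 22.2 × 21.3 mm footprint and 15.4 mm tall. Slicing at Δz = 3.1 mm — 5 equal slices spanning the solid's height, so layer i sits at z = i·h/5 — gives 5 non-empty perimeters. Each is a 4-segment closed polygon; G0 lifts to the layer z and rapids to the start vertex, then G1 traces the edges.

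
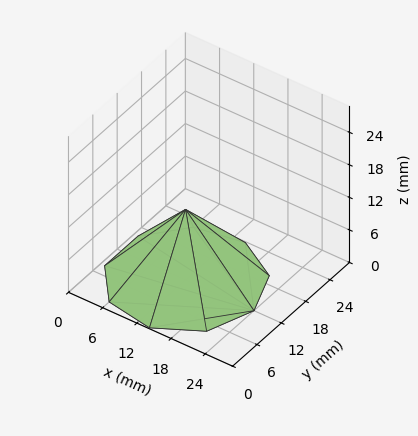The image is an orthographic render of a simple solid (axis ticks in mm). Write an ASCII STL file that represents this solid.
Reading the render: the shape is a regular 9-sided pyramid, base circumscribed radius ≈ 12 mm, apex at z ≈ 13 mm (dimensions read to the nearest mm from the axis ticks). For the STL, each face is triangulated and given an outward normal.

solid part
  facet normal 0.0000 0.0000 -1.0000
    outer loop
      vertex 14.084 23.818 0.000
      vertex 21.193 19.713 0.000
      vertex 24.000 12.000 0.000
    endloop
  endfacet
  facet normal 0.0000 0.0000 -1.0000
    outer loop
      vertex 6.000 22.392 0.000
      vertex 14.084 23.818 0.000
      vertex 24.000 12.000 0.000
    endloop
  endfacet
  facet normal 0.0000 0.0000 -1.0000
    outer loop
      vertex 0.724 16.104 0.000
      vertex 6.000 22.392 0.000
      vertex 24.000 12.000 0.000
    endloop
  endfacet
  facet normal 0.0000 0.0000 -1.0000
    outer loop
      vertex 0.724 7.896 0.000
      vertex 0.724 16.104 0.000
      vertex 24.000 12.000 0.000
    endloop
  endfacet
  facet normal 0.0000 0.0000 -1.0000
    outer loop
      vertex 6.000 1.608 0.000
      vertex 0.724 7.896 0.000
      vertex 24.000 12.000 0.000
    endloop
  endfacet
  facet normal 0.0000 0.0000 -1.0000
    outer loop
      vertex 14.084 0.182 0.000
      vertex 6.000 1.608 0.000
      vertex 24.000 12.000 0.000
    endloop
  endfacet
  facet normal 0.0000 0.0000 -1.0000
    outer loop
      vertex 21.193 4.287 0.000
      vertex 14.084 0.182 0.000
      vertex 24.000 12.000 0.000
    endloop
  endfacet
  facet normal 0.7099 0.2583 0.6553
    outer loop
      vertex 24.000 12.000 0.000
      vertex 21.193 19.713 0.000
      vertex 12.000 12.000 13.000
    endloop
  endfacet
  facet normal 0.3777 0.6542 0.6553
    outer loop
      vertex 21.193 19.713 0.000
      vertex 14.084 23.818 0.000
      vertex 12.000 12.000 13.000
    endloop
  endfacet
  facet normal -0.1312 0.7439 0.6552
    outer loop
      vertex 14.084 23.818 0.000
      vertex 6.000 22.392 0.000
      vertex 12.000 12.000 13.000
    endloop
  endfacet
  facet normal -0.5787 0.4856 0.6552
    outer loop
      vertex 6.000 22.392 0.000
      vertex 0.724 16.104 0.000
      vertex 12.000 12.000 13.000
    endloop
  endfacet
  facet normal -0.7554 0.0000 0.6552
    outer loop
      vertex 0.724 16.104 0.000
      vertex 0.724 7.896 0.000
      vertex 12.000 12.000 13.000
    endloop
  endfacet
  facet normal -0.5787 -0.4856 0.6552
    outer loop
      vertex 0.724 7.896 0.000
      vertex 6.000 1.608 0.000
      vertex 12.000 12.000 13.000
    endloop
  endfacet
  facet normal -0.1312 -0.7439 0.6552
    outer loop
      vertex 6.000 1.608 0.000
      vertex 14.084 0.182 0.000
      vertex 12.000 12.000 13.000
    endloop
  endfacet
  facet normal 0.3777 -0.6542 0.6553
    outer loop
      vertex 14.084 0.182 0.000
      vertex 21.193 4.287 0.000
      vertex 12.000 12.000 13.000
    endloop
  endfacet
  facet normal 0.7099 -0.2583 0.6553
    outer loop
      vertex 21.193 4.287 0.000
      vertex 24.000 12.000 0.000
      vertex 12.000 12.000 13.000
    endloop
  endfacet
endsolid part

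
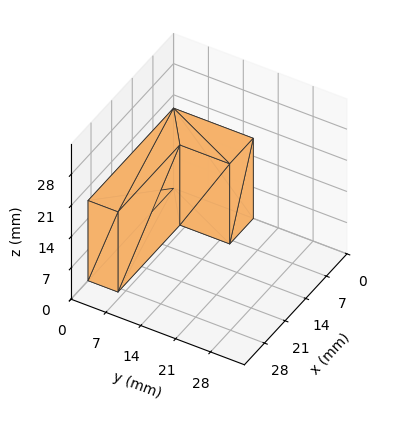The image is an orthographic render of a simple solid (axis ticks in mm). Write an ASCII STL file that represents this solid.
Reading the render: the shape is an L-shaped prism: outer 29 × 16 mm, arm thicknesses ≈ 6 mm (horizontal) and 8 mm (vertical), extruded 18 mm in z (dimensions read to the nearest mm from the axis ticks). For the STL, each face is triangulated and given an outward normal.

solid part
  facet normal 0.0000 0.0000 -1.0000
    outer loop
      vertex 29.0 6.0 0.0
      vertex 29.0 0.0 0.0
      vertex 0.0 0.0 0.0
    endloop
  endfacet
  facet normal 0.0000 0.0000 -1.0000
    outer loop
      vertex 8.0 6.0 0.0
      vertex 29.0 6.0 0.0
      vertex 0.0 0.0 0.0
    endloop
  endfacet
  facet normal 0.0000 0.0000 -1.0000
    outer loop
      vertex 8.0 16.0 0.0
      vertex 8.0 6.0 0.0
      vertex 0.0 0.0 0.0
    endloop
  endfacet
  facet normal 0.0000 0.0000 -1.0000
    outer loop
      vertex 0.0 16.0 0.0
      vertex 8.0 16.0 0.0
      vertex 0.0 0.0 0.0
    endloop
  endfacet
  facet normal 0.0000 0.0000 1.0000
    outer loop
      vertex 0.0 0.0 18.0
      vertex 29.0 0.0 18.0
      vertex 29.0 6.0 18.0
    endloop
  endfacet
  facet normal 0.0000 0.0000 1.0000
    outer loop
      vertex 0.0 0.0 18.0
      vertex 29.0 6.0 18.0
      vertex 8.0 6.0 18.0
    endloop
  endfacet
  facet normal 0.0000 0.0000 1.0000
    outer loop
      vertex 0.0 0.0 18.0
      vertex 8.0 6.0 18.0
      vertex 8.0 16.0 18.0
    endloop
  endfacet
  facet normal 0.0000 0.0000 1.0000
    outer loop
      vertex 0.0 0.0 18.0
      vertex 8.0 16.0 18.0
      vertex 0.0 16.0 18.0
    endloop
  endfacet
  facet normal 0.0000 -1.0000 0.0000
    outer loop
      vertex 0.0 0.0 0.0
      vertex 29.0 0.0 0.0
      vertex 29.0 0.0 18.0
    endloop
  endfacet
  facet normal 0.0000 -1.0000 0.0000
    outer loop
      vertex 0.0 0.0 0.0
      vertex 29.0 0.0 18.0
      vertex 0.0 0.0 18.0
    endloop
  endfacet
  facet normal 1.0000 0.0000 0.0000
    outer loop
      vertex 29.0 0.0 0.0
      vertex 29.0 6.0 0.0
      vertex 29.0 6.0 18.0
    endloop
  endfacet
  facet normal 1.0000 0.0000 0.0000
    outer loop
      vertex 29.0 0.0 0.0
      vertex 29.0 6.0 18.0
      vertex 29.0 0.0 18.0
    endloop
  endfacet
  facet normal 0.0000 1.0000 0.0000
    outer loop
      vertex 29.0 6.0 0.0
      vertex 8.0 6.0 0.0
      vertex 8.0 6.0 18.0
    endloop
  endfacet
  facet normal 0.0000 1.0000 0.0000
    outer loop
      vertex 29.0 6.0 0.0
      vertex 8.0 6.0 18.0
      vertex 29.0 6.0 18.0
    endloop
  endfacet
  facet normal 1.0000 0.0000 0.0000
    outer loop
      vertex 8.0 6.0 0.0
      vertex 8.0 16.0 0.0
      vertex 8.0 16.0 18.0
    endloop
  endfacet
  facet normal 1.0000 0.0000 0.0000
    outer loop
      vertex 8.0 6.0 0.0
      vertex 8.0 16.0 18.0
      vertex 8.0 6.0 18.0
    endloop
  endfacet
  facet normal 0.0000 1.0000 0.0000
    outer loop
      vertex 8.0 16.0 0.0
      vertex 0.0 16.0 0.0
      vertex 0.0 16.0 18.0
    endloop
  endfacet
  facet normal 0.0000 1.0000 0.0000
    outer loop
      vertex 8.0 16.0 0.0
      vertex 0.0 16.0 18.0
      vertex 8.0 16.0 18.0
    endloop
  endfacet
  facet normal -1.0000 0.0000 0.0000
    outer loop
      vertex 0.0 16.0 0.0
      vertex 0.0 0.0 0.0
      vertex 0.0 0.0 18.0
    endloop
  endfacet
  facet normal -1.0000 0.0000 0.0000
    outer loop
      vertex 0.0 16.0 0.0
      vertex 0.0 0.0 18.0
      vertex 0.0 16.0 18.0
    endloop
  endfacet
endsolid part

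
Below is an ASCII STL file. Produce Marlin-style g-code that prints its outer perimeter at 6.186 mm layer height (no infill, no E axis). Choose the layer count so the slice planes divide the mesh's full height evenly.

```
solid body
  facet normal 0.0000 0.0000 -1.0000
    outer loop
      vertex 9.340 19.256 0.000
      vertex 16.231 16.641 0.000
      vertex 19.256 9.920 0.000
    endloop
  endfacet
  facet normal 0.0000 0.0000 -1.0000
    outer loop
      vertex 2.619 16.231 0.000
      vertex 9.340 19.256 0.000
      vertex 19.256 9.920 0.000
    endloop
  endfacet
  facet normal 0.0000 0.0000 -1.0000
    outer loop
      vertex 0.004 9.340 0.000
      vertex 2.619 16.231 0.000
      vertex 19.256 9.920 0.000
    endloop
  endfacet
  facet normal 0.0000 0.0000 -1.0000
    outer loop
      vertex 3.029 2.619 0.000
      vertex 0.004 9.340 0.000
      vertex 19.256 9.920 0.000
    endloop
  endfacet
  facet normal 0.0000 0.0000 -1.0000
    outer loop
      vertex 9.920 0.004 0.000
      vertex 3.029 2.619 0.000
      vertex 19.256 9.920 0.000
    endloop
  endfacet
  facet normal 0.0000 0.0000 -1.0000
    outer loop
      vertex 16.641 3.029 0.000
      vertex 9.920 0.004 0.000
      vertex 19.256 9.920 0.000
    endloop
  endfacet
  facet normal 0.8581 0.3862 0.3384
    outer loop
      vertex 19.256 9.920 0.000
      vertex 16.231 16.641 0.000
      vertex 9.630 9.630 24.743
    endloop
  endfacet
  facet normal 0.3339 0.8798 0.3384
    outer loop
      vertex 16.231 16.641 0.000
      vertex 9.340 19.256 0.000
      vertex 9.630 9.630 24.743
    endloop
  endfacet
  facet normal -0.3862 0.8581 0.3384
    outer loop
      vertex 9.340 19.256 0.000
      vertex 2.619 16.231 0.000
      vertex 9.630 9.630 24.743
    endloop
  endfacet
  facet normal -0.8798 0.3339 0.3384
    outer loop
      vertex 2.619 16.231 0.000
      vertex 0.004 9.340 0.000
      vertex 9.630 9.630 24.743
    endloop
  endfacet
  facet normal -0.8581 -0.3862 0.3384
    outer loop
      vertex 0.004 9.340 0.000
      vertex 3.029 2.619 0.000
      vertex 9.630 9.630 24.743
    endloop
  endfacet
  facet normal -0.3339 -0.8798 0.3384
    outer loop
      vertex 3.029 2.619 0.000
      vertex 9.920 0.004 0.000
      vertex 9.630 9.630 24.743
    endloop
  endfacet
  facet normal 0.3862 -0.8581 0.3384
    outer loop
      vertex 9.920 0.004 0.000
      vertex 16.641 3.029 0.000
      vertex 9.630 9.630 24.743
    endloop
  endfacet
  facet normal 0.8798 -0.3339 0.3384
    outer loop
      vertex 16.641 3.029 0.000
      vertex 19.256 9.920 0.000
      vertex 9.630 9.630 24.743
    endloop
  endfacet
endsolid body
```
; perimeter-only toolpath
G21 ; units = mm
G90 ; absolute positioning
G28 ; home
; layer 1
G0 Z6.186
G0 X16.849 Y9.848
G1 X14.581 Y14.888
G1 X9.412 Y16.849
G1 X4.372 Y14.581
G1 X2.411 Y9.412
G1 X4.679 Y4.372
G1 X9.848 Y2.411
G1 X14.888 Y4.679
G1 X16.849 Y9.848
; layer 2
G0 Z12.371
G0 X14.443 Y9.775
G1 X12.931 Y13.136
G1 X9.485 Y14.443
G1 X6.125 Y12.931
G1 X4.817 Y9.485
G1 X6.330 Y6.125
G1 X9.775 Y4.817
G1 X13.136 Y6.330
G1 X14.443 Y9.775
; layer 3
G0 Z18.557
G0 X12.037 Y9.703
G1 X11.280 Y11.383
G1 X9.558 Y12.037
G1 X7.877 Y11.280
G1 X7.224 Y9.558
G1 X7.980 Y7.877
G1 X9.703 Y7.224
G1 X11.383 Y7.980
G1 X12.037 Y9.703
M2 ; end

The solid is a regular 8-sided pyramid, base circumscribed radius ≈ 9.63 mm, apex at z ≈ 24.7 mm. Slicing at Δz = 6.186 mm — 4 equal slices spanning the solid's height, so layer i sits at z = i·h/4 — gives 3 non-empty perimeters. Each is a 8-segment closed polygon; G0 lifts to the layer z and rapids to the start vertex, then G1 traces the edges. The cross-section shrinks linearly with z (the slice at the apex is degenerate and omitted).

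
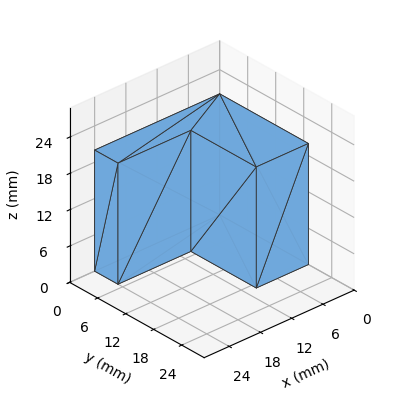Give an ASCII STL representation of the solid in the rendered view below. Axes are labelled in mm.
Reading the render: the shape is an L-shaped prism: outer 24 × 19 mm, arm thicknesses ≈ 5 mm (horizontal) and 10 mm (vertical), extruded 20 mm in z (dimensions read to the nearest mm from the axis ticks). For the STL, each face is triangulated and given an outward normal.

solid part
  facet normal 0.0000 0.0000 -1.0000
    outer loop
      vertex 24.00 5.00 0.00
      vertex 24.00 0.00 0.00
      vertex 0.00 0.00 0.00
    endloop
  endfacet
  facet normal 0.0000 0.0000 -1.0000
    outer loop
      vertex 10.00 5.00 0.00
      vertex 24.00 5.00 0.00
      vertex 0.00 0.00 0.00
    endloop
  endfacet
  facet normal 0.0000 0.0000 -1.0000
    outer loop
      vertex 10.00 19.00 0.00
      vertex 10.00 5.00 0.00
      vertex 0.00 0.00 0.00
    endloop
  endfacet
  facet normal 0.0000 0.0000 -1.0000
    outer loop
      vertex 0.00 19.00 0.00
      vertex 10.00 19.00 0.00
      vertex 0.00 0.00 0.00
    endloop
  endfacet
  facet normal 0.0000 0.0000 1.0000
    outer loop
      vertex 0.00 0.00 20.00
      vertex 24.00 0.00 20.00
      vertex 24.00 5.00 20.00
    endloop
  endfacet
  facet normal 0.0000 0.0000 1.0000
    outer loop
      vertex 0.00 0.00 20.00
      vertex 24.00 5.00 20.00
      vertex 10.00 5.00 20.00
    endloop
  endfacet
  facet normal 0.0000 0.0000 1.0000
    outer loop
      vertex 0.00 0.00 20.00
      vertex 10.00 5.00 20.00
      vertex 10.00 19.00 20.00
    endloop
  endfacet
  facet normal 0.0000 0.0000 1.0000
    outer loop
      vertex 0.00 0.00 20.00
      vertex 10.00 19.00 20.00
      vertex 0.00 19.00 20.00
    endloop
  endfacet
  facet normal 0.0000 -1.0000 0.0000
    outer loop
      vertex 0.00 0.00 0.00
      vertex 24.00 0.00 0.00
      vertex 24.00 0.00 20.00
    endloop
  endfacet
  facet normal 0.0000 -1.0000 0.0000
    outer loop
      vertex 0.00 0.00 0.00
      vertex 24.00 0.00 20.00
      vertex 0.00 0.00 20.00
    endloop
  endfacet
  facet normal 1.0000 0.0000 0.0000
    outer loop
      vertex 24.00 0.00 0.00
      vertex 24.00 5.00 0.00
      vertex 24.00 5.00 20.00
    endloop
  endfacet
  facet normal 1.0000 0.0000 0.0000
    outer loop
      vertex 24.00 0.00 0.00
      vertex 24.00 5.00 20.00
      vertex 24.00 0.00 20.00
    endloop
  endfacet
  facet normal 0.0000 1.0000 0.0000
    outer loop
      vertex 24.00 5.00 0.00
      vertex 10.00 5.00 0.00
      vertex 10.00 5.00 20.00
    endloop
  endfacet
  facet normal 0.0000 1.0000 0.0000
    outer loop
      vertex 24.00 5.00 0.00
      vertex 10.00 5.00 20.00
      vertex 24.00 5.00 20.00
    endloop
  endfacet
  facet normal 1.0000 0.0000 0.0000
    outer loop
      vertex 10.00 5.00 0.00
      vertex 10.00 19.00 0.00
      vertex 10.00 19.00 20.00
    endloop
  endfacet
  facet normal 1.0000 0.0000 0.0000
    outer loop
      vertex 10.00 5.00 0.00
      vertex 10.00 19.00 20.00
      vertex 10.00 5.00 20.00
    endloop
  endfacet
  facet normal 0.0000 1.0000 0.0000
    outer loop
      vertex 10.00 19.00 0.00
      vertex 0.00 19.00 0.00
      vertex 0.00 19.00 20.00
    endloop
  endfacet
  facet normal 0.0000 1.0000 0.0000
    outer loop
      vertex 10.00 19.00 0.00
      vertex 0.00 19.00 20.00
      vertex 10.00 19.00 20.00
    endloop
  endfacet
  facet normal -1.0000 0.0000 0.0000
    outer loop
      vertex 0.00 19.00 0.00
      vertex 0.00 0.00 0.00
      vertex 0.00 0.00 20.00
    endloop
  endfacet
  facet normal -1.0000 0.0000 0.0000
    outer loop
      vertex 0.00 19.00 0.00
      vertex 0.00 0.00 20.00
      vertex 0.00 19.00 20.00
    endloop
  endfacet
endsolid part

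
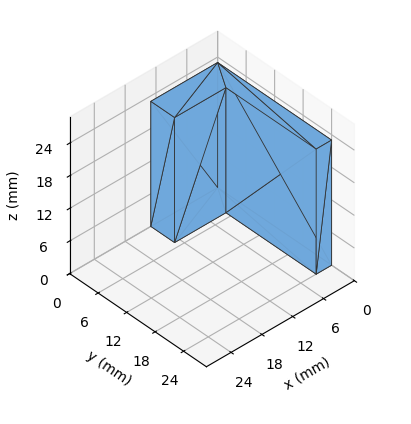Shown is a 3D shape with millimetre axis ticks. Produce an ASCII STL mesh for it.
Reading the render: the shape is an L-shaped prism: outer 13 × 24 mm, arm thicknesses ≈ 5 mm (horizontal) and 3 mm (vertical), extruded 23 mm in z (dimensions read to the nearest mm from the axis ticks). For the STL, each face is triangulated and given an outward normal.

solid part
  facet normal 0.0000 0.0000 -1.0000
    outer loop
      vertex 13.0 5.0 0.0
      vertex 13.0 0.0 0.0
      vertex 0.0 0.0 0.0
    endloop
  endfacet
  facet normal 0.0000 0.0000 -1.0000
    outer loop
      vertex 3.0 5.0 0.0
      vertex 13.0 5.0 0.0
      vertex 0.0 0.0 0.0
    endloop
  endfacet
  facet normal 0.0000 0.0000 -1.0000
    outer loop
      vertex 3.0 24.0 0.0
      vertex 3.0 5.0 0.0
      vertex 0.0 0.0 0.0
    endloop
  endfacet
  facet normal 0.0000 0.0000 -1.0000
    outer loop
      vertex 0.0 24.0 0.0
      vertex 3.0 24.0 0.0
      vertex 0.0 0.0 0.0
    endloop
  endfacet
  facet normal 0.0000 0.0000 1.0000
    outer loop
      vertex 0.0 0.0 23.0
      vertex 13.0 0.0 23.0
      vertex 13.0 5.0 23.0
    endloop
  endfacet
  facet normal 0.0000 0.0000 1.0000
    outer loop
      vertex 0.0 0.0 23.0
      vertex 13.0 5.0 23.0
      vertex 3.0 5.0 23.0
    endloop
  endfacet
  facet normal 0.0000 0.0000 1.0000
    outer loop
      vertex 0.0 0.0 23.0
      vertex 3.0 5.0 23.0
      vertex 3.0 24.0 23.0
    endloop
  endfacet
  facet normal 0.0000 0.0000 1.0000
    outer loop
      vertex 0.0 0.0 23.0
      vertex 3.0 24.0 23.0
      vertex 0.0 24.0 23.0
    endloop
  endfacet
  facet normal 0.0000 -1.0000 0.0000
    outer loop
      vertex 0.0 0.0 0.0
      vertex 13.0 0.0 0.0
      vertex 13.0 0.0 23.0
    endloop
  endfacet
  facet normal 0.0000 -1.0000 0.0000
    outer loop
      vertex 0.0 0.0 0.0
      vertex 13.0 0.0 23.0
      vertex 0.0 0.0 23.0
    endloop
  endfacet
  facet normal 1.0000 0.0000 0.0000
    outer loop
      vertex 13.0 0.0 0.0
      vertex 13.0 5.0 0.0
      vertex 13.0 5.0 23.0
    endloop
  endfacet
  facet normal 1.0000 0.0000 0.0000
    outer loop
      vertex 13.0 0.0 0.0
      vertex 13.0 5.0 23.0
      vertex 13.0 0.0 23.0
    endloop
  endfacet
  facet normal 0.0000 1.0000 0.0000
    outer loop
      vertex 13.0 5.0 0.0
      vertex 3.0 5.0 0.0
      vertex 3.0 5.0 23.0
    endloop
  endfacet
  facet normal 0.0000 1.0000 0.0000
    outer loop
      vertex 13.0 5.0 0.0
      vertex 3.0 5.0 23.0
      vertex 13.0 5.0 23.0
    endloop
  endfacet
  facet normal 1.0000 0.0000 0.0000
    outer loop
      vertex 3.0 5.0 0.0
      vertex 3.0 24.0 0.0
      vertex 3.0 24.0 23.0
    endloop
  endfacet
  facet normal 1.0000 0.0000 0.0000
    outer loop
      vertex 3.0 5.0 0.0
      vertex 3.0 24.0 23.0
      vertex 3.0 5.0 23.0
    endloop
  endfacet
  facet normal 0.0000 1.0000 0.0000
    outer loop
      vertex 3.0 24.0 0.0
      vertex 0.0 24.0 0.0
      vertex 0.0 24.0 23.0
    endloop
  endfacet
  facet normal 0.0000 1.0000 0.0000
    outer loop
      vertex 3.0 24.0 0.0
      vertex 0.0 24.0 23.0
      vertex 3.0 24.0 23.0
    endloop
  endfacet
  facet normal -1.0000 0.0000 0.0000
    outer loop
      vertex 0.0 24.0 0.0
      vertex 0.0 0.0 0.0
      vertex 0.0 0.0 23.0
    endloop
  endfacet
  facet normal -1.0000 0.0000 0.0000
    outer loop
      vertex 0.0 24.0 0.0
      vertex 0.0 0.0 23.0
      vertex 0.0 24.0 23.0
    endloop
  endfacet
endsolid part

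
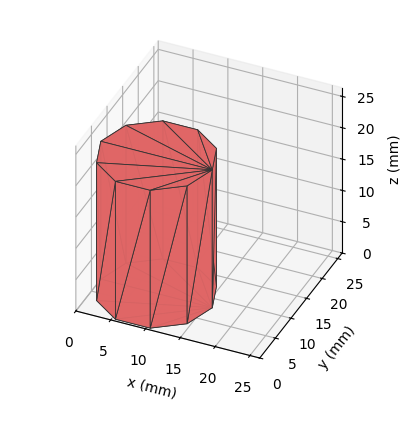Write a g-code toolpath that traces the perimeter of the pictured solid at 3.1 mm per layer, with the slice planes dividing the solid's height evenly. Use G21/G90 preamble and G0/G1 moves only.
Reading the render: the shape is a regular 10-sided prism (a cylinder approximated with 10 flat sides), circumscribed radius ≈ 8 mm, height ≈ 22 mm (dimensions read to the nearest mm from the axis ticks). For the g-code, the solid's height is divided into equal slices at the stated Δz and each level perimeter traced with G1 moves after a G0 lift.

; perimeter-only toolpath
G21 ; units = mm
G90 ; absolute positioning
G28 ; home
; layer 1
G0 Z3.1
G0 X16.0 Y8.0
G1 X14.5 Y12.7
G1 X10.5 Y15.6
G1 X5.5 Y15.6
G1 X1.5 Y12.7
G1 X0.0 Y8.0
G1 X1.5 Y3.3
G1 X5.5 Y0.4
G1 X10.5 Y0.4
G1 X14.5 Y3.3
G1 X16.0 Y8.0
; layer 2
G0 Z6.3
G0 X16.0 Y8.0
G1 X14.5 Y12.7
G1 X10.5 Y15.6
G1 X5.5 Y15.6
G1 X1.5 Y12.7
G1 X0.0 Y8.0
G1 X1.5 Y3.3
G1 X5.5 Y0.4
G1 X10.5 Y0.4
G1 X14.5 Y3.3
G1 X16.0 Y8.0
; layer 3
G0 Z9.4
G0 X16.0 Y8.0
G1 X14.5 Y12.7
G1 X10.5 Y15.6
G1 X5.5 Y15.6
G1 X1.5 Y12.7
G1 X0.0 Y8.0
G1 X1.5 Y3.3
G1 X5.5 Y0.4
G1 X10.5 Y0.4
G1 X14.5 Y3.3
G1 X16.0 Y8.0
; layer 4
G0 Z12.6
G0 X16.0 Y8.0
G1 X14.5 Y12.7
G1 X10.5 Y15.6
G1 X5.5 Y15.6
G1 X1.5 Y12.7
G1 X0.0 Y8.0
G1 X1.5 Y3.3
G1 X5.5 Y0.4
G1 X10.5 Y0.4
G1 X14.5 Y3.3
G1 X16.0 Y8.0
; layer 5
G0 Z15.7
G0 X16.0 Y8.0
G1 X14.5 Y12.7
G1 X10.5 Y15.6
G1 X5.5 Y15.6
G1 X1.5 Y12.7
G1 X0.0 Y8.0
G1 X1.5 Y3.3
G1 X5.5 Y0.4
G1 X10.5 Y0.4
G1 X14.5 Y3.3
G1 X16.0 Y8.0
; layer 6
G0 Z18.9
G0 X16.0 Y8.0
G1 X14.5 Y12.7
G1 X10.5 Y15.6
G1 X5.5 Y15.6
G1 X1.5 Y12.7
G1 X0.0 Y8.0
G1 X1.5 Y3.3
G1 X5.5 Y0.4
G1 X10.5 Y0.4
G1 X14.5 Y3.3
G1 X16.0 Y8.0
; layer 7
G0 Z22.0
G0 X16.0 Y8.0
G1 X14.5 Y12.7
G1 X10.5 Y15.6
G1 X5.5 Y15.6
G1 X1.5 Y12.7
G1 X0.0 Y8.0
G1 X1.5 Y3.3
G1 X5.5 Y0.4
G1 X10.5 Y0.4
G1 X14.5 Y3.3
G1 X16.0 Y8.0
M2 ; end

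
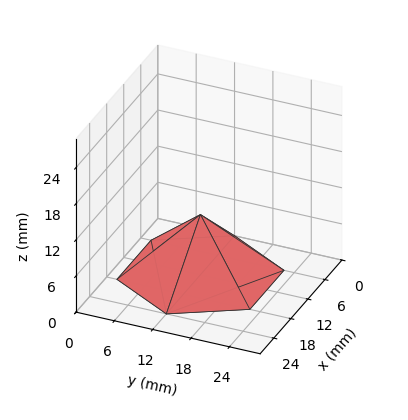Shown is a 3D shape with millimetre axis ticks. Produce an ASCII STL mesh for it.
Reading the render: the shape is a regular 6-sided pyramid, base circumscribed radius ≈ 12 mm, apex at z ≈ 10 mm (dimensions read to the nearest mm from the axis ticks). For the STL, each face is triangulated and given an outward normal.

solid part
  facet normal 0.0000 0.0000 -1.0000
    outer loop
      vertex 6.00 22.39 0.00
      vertex 18.00 22.39 0.00
      vertex 24.00 12.00 0.00
    endloop
  endfacet
  facet normal 0.0000 0.0000 -1.0000
    outer loop
      vertex 0.00 12.00 0.00
      vertex 6.00 22.39 0.00
      vertex 24.00 12.00 0.00
    endloop
  endfacet
  facet normal 0.0000 0.0000 -1.0000
    outer loop
      vertex 6.00 1.61 0.00
      vertex 0.00 12.00 0.00
      vertex 24.00 12.00 0.00
    endloop
  endfacet
  facet normal 0.0000 0.0000 -1.0000
    outer loop
      vertex 18.00 1.61 0.00
      vertex 6.00 1.61 0.00
      vertex 24.00 12.00 0.00
    endloop
  endfacet
  facet normal 0.6005 0.3468 0.7206
    outer loop
      vertex 24.00 12.00 0.00
      vertex 18.00 22.39 0.00
      vertex 12.00 12.00 10.00
    endloop
  endfacet
  facet normal 0.0000 0.6935 0.7205
    outer loop
      vertex 18.00 22.39 0.00
      vertex 6.00 22.39 0.00
      vertex 12.00 12.00 10.00
    endloop
  endfacet
  facet normal -0.6005 0.3468 0.7206
    outer loop
      vertex 6.00 22.39 0.00
      vertex 0.00 12.00 0.00
      vertex 12.00 12.00 10.00
    endloop
  endfacet
  facet normal -0.6005 -0.3468 0.7206
    outer loop
      vertex 0.00 12.00 0.00
      vertex 6.00 1.61 0.00
      vertex 12.00 12.00 10.00
    endloop
  endfacet
  facet normal 0.0000 -0.6935 0.7205
    outer loop
      vertex 6.00 1.61 0.00
      vertex 18.00 1.61 0.00
      vertex 12.00 12.00 10.00
    endloop
  endfacet
  facet normal 0.6005 -0.3468 0.7206
    outer loop
      vertex 18.00 1.61 0.00
      vertex 24.00 12.00 0.00
      vertex 12.00 12.00 10.00
    endloop
  endfacet
endsolid part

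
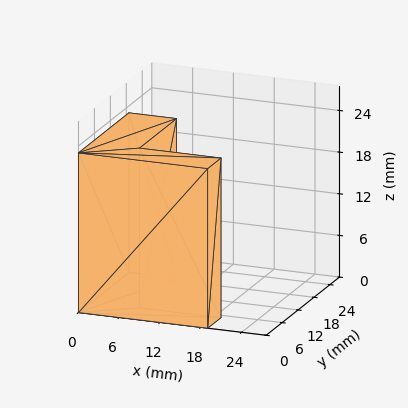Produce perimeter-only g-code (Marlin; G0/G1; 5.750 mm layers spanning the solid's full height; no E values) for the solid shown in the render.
Reading the render: the shape is an L-shaped prism: outer 19 × 19 mm, arm thicknesses ≈ 5 mm (horizontal) and 7 mm (vertical), extruded 23 mm in z (dimensions read to the nearest mm from the axis ticks). For the g-code, the solid's height is divided into equal slices at the stated Δz and each level perimeter traced with G1 moves after a G0 lift.

; perimeter-only toolpath
G21 ; units = mm
G90 ; absolute positioning
G28 ; home
; layer 1
G0 Z5.750
G0 X0.000 Y0.000
G1 X19.000 Y0.000
G1 X19.000 Y5.000
G1 X7.000 Y5.000
G1 X7.000 Y19.000
G1 X0.000 Y19.000
G1 X0.000 Y0.000
; layer 2
G0 Z11.500
G0 X0.000 Y0.000
G1 X19.000 Y0.000
G1 X19.000 Y5.000
G1 X7.000 Y5.000
G1 X7.000 Y19.000
G1 X0.000 Y19.000
G1 X0.000 Y0.000
; layer 3
G0 Z17.250
G0 X0.000 Y0.000
G1 X19.000 Y0.000
G1 X19.000 Y5.000
G1 X7.000 Y5.000
G1 X7.000 Y19.000
G1 X0.000 Y19.000
G1 X0.000 Y0.000
; layer 4
G0 Z23.000
G0 X0.000 Y0.000
G1 X19.000 Y0.000
G1 X19.000 Y5.000
G1 X7.000 Y5.000
G1 X7.000 Y19.000
G1 X0.000 Y19.000
G1 X0.000 Y0.000
M2 ; end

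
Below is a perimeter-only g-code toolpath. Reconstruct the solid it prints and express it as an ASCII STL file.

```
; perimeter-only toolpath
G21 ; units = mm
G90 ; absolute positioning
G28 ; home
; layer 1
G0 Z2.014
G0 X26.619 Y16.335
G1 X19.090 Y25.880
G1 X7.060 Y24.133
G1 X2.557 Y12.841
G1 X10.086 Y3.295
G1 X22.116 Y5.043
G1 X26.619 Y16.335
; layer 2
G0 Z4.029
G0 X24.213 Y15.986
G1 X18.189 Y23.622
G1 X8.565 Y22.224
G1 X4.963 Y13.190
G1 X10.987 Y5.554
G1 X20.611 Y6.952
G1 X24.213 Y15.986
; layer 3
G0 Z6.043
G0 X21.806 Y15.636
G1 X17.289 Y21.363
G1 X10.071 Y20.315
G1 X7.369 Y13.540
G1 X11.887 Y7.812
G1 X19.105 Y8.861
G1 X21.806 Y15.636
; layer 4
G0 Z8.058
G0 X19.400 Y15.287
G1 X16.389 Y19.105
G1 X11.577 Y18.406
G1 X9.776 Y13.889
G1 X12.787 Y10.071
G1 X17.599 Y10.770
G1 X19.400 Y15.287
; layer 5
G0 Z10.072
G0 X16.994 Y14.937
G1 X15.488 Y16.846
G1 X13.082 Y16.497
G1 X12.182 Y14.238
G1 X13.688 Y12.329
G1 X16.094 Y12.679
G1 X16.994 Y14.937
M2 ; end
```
solid part
  facet normal 0.0000 0.0000 -1.0000
    outer loop
      vertex 5.554 26.042 0.000
      vertex 19.990 28.139 0.000
      vertex 29.025 16.685 0.000
    endloop
  endfacet
  facet normal 0.0000 0.0000 -1.0000
    outer loop
      vertex 0.151 12.491 0.000
      vertex 5.554 26.042 0.000
      vertex 29.025 16.685 0.000
    endloop
  endfacet
  facet normal 0.0000 0.0000 -1.0000
    outer loop
      vertex 9.186 1.037 0.000
      vertex 0.151 12.491 0.000
      vertex 29.025 16.685 0.000
    endloop
  endfacet
  facet normal 0.0000 0.0000 -1.0000
    outer loop
      vertex 23.622 3.134 0.000
      vertex 9.186 1.037 0.000
      vertex 29.025 16.685 0.000
    endloop
  endfacet
  facet normal 0.5428 0.4281 0.7226
    outer loop
      vertex 29.025 16.685 0.000
      vertex 19.990 28.139 0.000
      vertex 14.588 14.588 12.087
    endloop
  endfacet
  facet normal -0.0994 0.6841 0.7226
    outer loop
      vertex 19.990 28.139 0.000
      vertex 5.554 26.042 0.000
      vertex 14.588 14.588 12.087
    endloop
  endfacet
  facet normal -0.6421 0.2560 0.7226
    outer loop
      vertex 5.554 26.042 0.000
      vertex 0.151 12.491 0.000
      vertex 14.588 14.588 12.087
    endloop
  endfacet
  facet normal -0.5428 -0.4281 0.7226
    outer loop
      vertex 0.151 12.491 0.000
      vertex 9.186 1.037 0.000
      vertex 14.588 14.588 12.087
    endloop
  endfacet
  facet normal 0.0994 -0.6841 0.7226
    outer loop
      vertex 9.186 1.037 0.000
      vertex 23.622 3.134 0.000
      vertex 14.588 14.588 12.087
    endloop
  endfacet
  facet normal 0.6421 -0.2560 0.7226
    outer loop
      vertex 23.622 3.134 0.000
      vertex 29.025 16.685 0.000
      vertex 14.588 14.588 12.087
    endloop
  endfacet
endsolid part

The G0 Z moves step by Δz≈2.014 mm. The G1 loops shrink linearly with z, so the solid tapers from its base footprint up to z≈12.1. Closing with a flat bottom cap and the tapered top and triangulating gives 10 facets — a regular 6-sided pyramid, base circumscribed radius ≈ 14.6 mm, apex at z ≈ 12.1 mm.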